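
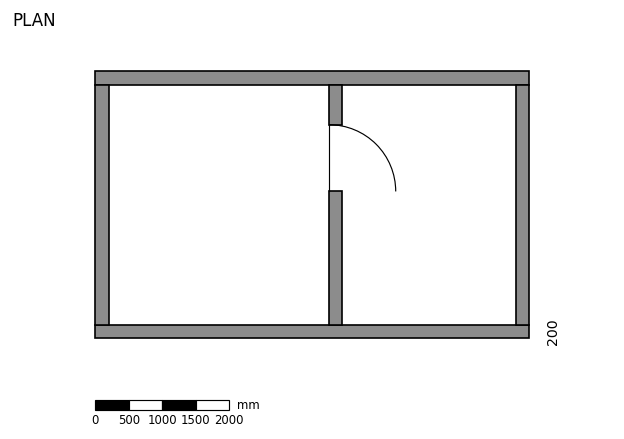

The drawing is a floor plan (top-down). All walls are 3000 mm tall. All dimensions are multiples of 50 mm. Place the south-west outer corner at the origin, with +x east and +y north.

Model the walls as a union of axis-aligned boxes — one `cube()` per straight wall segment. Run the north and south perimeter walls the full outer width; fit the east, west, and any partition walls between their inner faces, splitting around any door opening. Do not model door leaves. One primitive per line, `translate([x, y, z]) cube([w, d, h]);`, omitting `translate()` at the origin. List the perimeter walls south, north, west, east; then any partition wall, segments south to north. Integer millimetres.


cube([6500, 200, 3000]);
translate([0, 3800, 0]) cube([6500, 200, 3000]);
translate([0, 200, 0]) cube([200, 3600, 3000]);
translate([6300, 200, 0]) cube([200, 3600, 3000]);
translate([3500, 200, 0]) cube([200, 2000, 3000]);
translate([3500, 3200, 0]) cube([200, 600, 3000]);


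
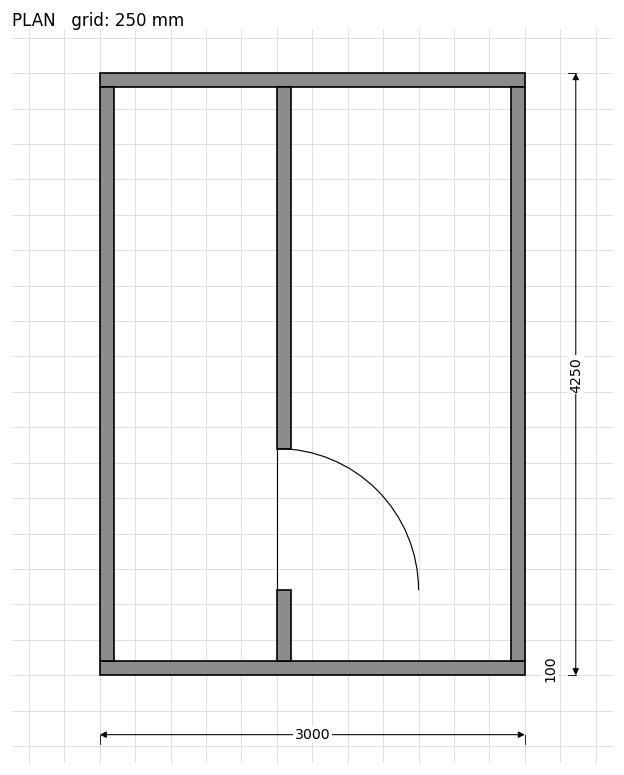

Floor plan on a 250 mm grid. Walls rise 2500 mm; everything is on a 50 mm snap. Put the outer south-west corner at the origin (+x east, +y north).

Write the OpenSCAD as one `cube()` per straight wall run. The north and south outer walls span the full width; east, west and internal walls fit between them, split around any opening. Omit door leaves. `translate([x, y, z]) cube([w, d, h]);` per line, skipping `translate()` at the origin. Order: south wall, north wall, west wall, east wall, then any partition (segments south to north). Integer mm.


cube([3000, 100, 2500]);
translate([0, 4150, 0]) cube([3000, 100, 2500]);
translate([0, 100, 0]) cube([100, 4050, 2500]);
translate([2900, 100, 0]) cube([100, 4050, 2500]);
translate([1250, 100, 0]) cube([100, 500, 2500]);
translate([1250, 1600, 0]) cube([100, 2550, 2500]);


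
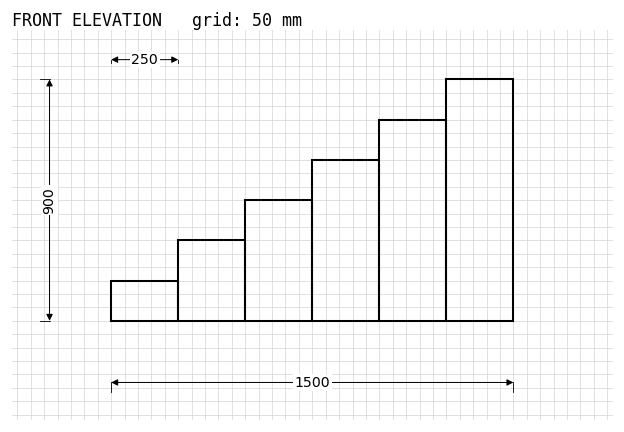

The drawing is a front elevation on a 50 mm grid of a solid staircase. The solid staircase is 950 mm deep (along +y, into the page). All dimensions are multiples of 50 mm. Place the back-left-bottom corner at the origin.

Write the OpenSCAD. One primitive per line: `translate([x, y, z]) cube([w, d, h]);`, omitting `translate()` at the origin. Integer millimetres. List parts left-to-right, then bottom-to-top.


cube([250, 950, 150]);
translate([250, 0, 0]) cube([250, 950, 300]);
translate([500, 0, 0]) cube([250, 950, 450]);
translate([750, 0, 0]) cube([250, 950, 600]);
translate([1000, 0, 0]) cube([250, 950, 750]);
translate([1250, 0, 0]) cube([250, 950, 900]);


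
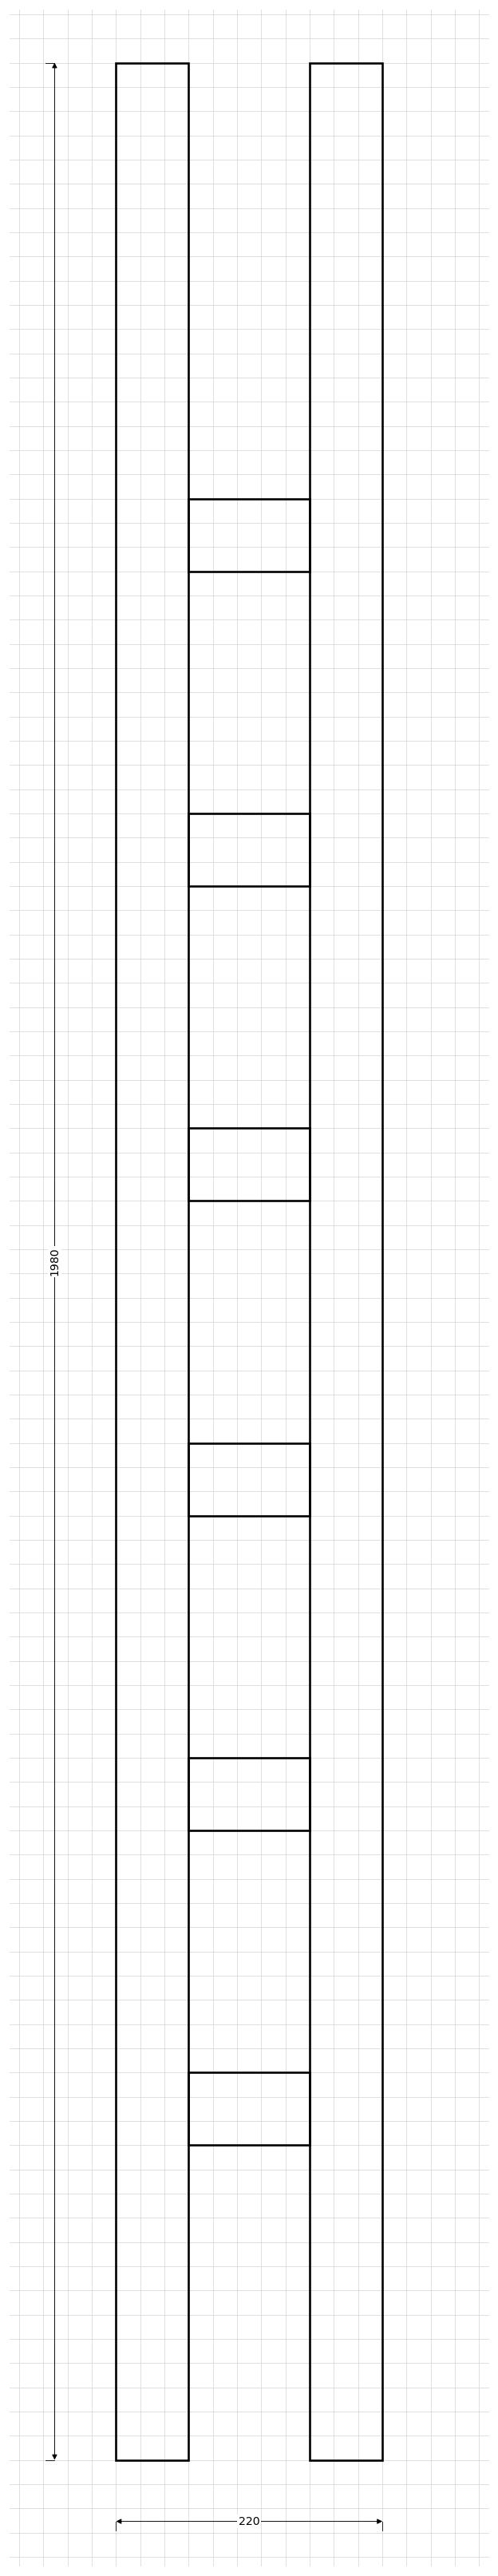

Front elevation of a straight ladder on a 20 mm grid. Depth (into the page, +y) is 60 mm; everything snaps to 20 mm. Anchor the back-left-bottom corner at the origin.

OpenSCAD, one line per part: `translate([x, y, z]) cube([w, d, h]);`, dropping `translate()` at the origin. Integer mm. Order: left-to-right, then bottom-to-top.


cube([60, 60, 1980]);
translate([60, 0, 260]) cube([100, 60, 60]);
translate([60, 0, 520]) cube([100, 60, 60]);
translate([60, 0, 780]) cube([100, 60, 60]);
translate([60, 0, 1040]) cube([100, 60, 60]);
translate([60, 0, 1300]) cube([100, 60, 60]);
translate([60, 0, 1560]) cube([100, 60, 60]);
translate([160, 0, 0]) cube([60, 60, 1980]);


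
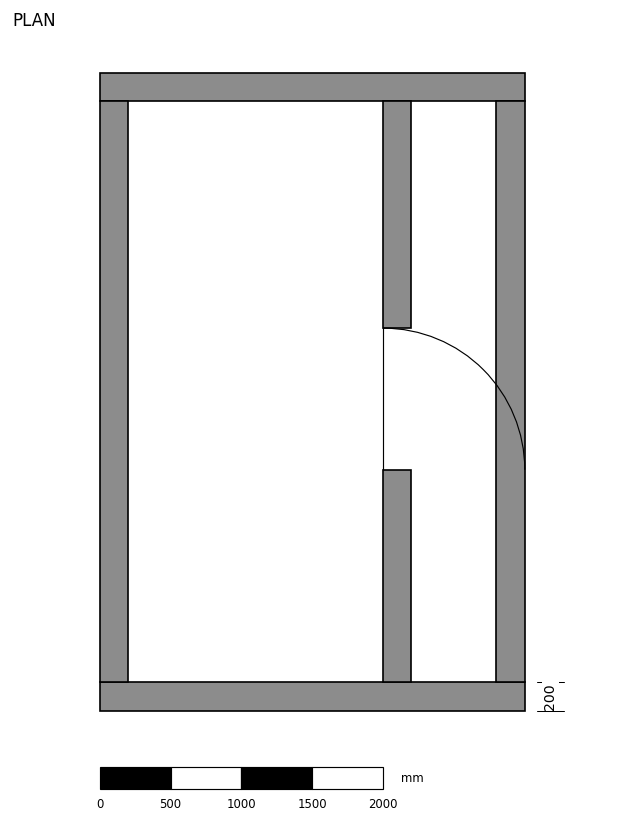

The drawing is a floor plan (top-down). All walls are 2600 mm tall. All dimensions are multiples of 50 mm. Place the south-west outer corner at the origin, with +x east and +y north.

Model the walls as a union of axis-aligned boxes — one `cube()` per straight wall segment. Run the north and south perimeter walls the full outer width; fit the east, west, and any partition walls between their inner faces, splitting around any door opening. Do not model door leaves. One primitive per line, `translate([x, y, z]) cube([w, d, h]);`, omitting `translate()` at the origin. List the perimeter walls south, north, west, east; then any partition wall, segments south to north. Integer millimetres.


cube([3000, 200, 2600]);
translate([0, 4300, 0]) cube([3000, 200, 2600]);
translate([0, 200, 0]) cube([200, 4100, 2600]);
translate([2800, 200, 0]) cube([200, 4100, 2600]);
translate([2000, 200, 0]) cube([200, 1500, 2600]);
translate([2000, 2700, 0]) cube([200, 1600, 2600]);


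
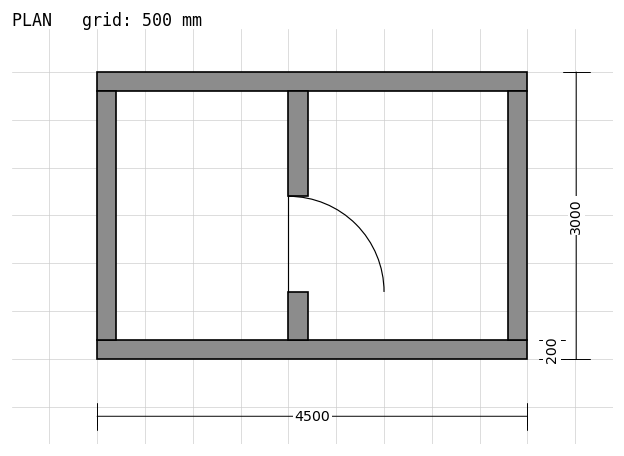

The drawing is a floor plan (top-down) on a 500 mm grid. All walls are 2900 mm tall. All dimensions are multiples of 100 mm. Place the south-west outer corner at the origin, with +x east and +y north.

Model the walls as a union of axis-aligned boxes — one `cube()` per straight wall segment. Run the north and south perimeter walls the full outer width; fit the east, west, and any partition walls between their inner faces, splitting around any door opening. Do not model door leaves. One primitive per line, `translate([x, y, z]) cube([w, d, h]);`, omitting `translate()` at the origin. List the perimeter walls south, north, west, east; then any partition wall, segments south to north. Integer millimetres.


cube([4500, 200, 2900]);
translate([0, 2800, 0]) cube([4500, 200, 2900]);
translate([0, 200, 0]) cube([200, 2600, 2900]);
translate([4300, 200, 0]) cube([200, 2600, 2900]);
translate([2000, 200, 0]) cube([200, 500, 2900]);
translate([2000, 1700, 0]) cube([200, 1100, 2900]);


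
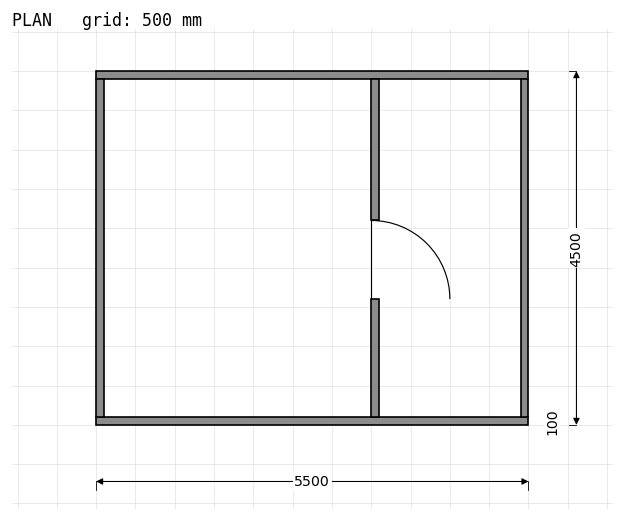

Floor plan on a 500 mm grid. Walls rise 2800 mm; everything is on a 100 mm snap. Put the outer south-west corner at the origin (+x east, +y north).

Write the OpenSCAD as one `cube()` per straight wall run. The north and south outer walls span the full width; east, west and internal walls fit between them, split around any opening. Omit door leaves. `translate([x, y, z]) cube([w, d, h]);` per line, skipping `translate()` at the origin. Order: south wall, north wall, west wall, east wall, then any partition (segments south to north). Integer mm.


cube([5500, 100, 2800]);
translate([0, 4400, 0]) cube([5500, 100, 2800]);
translate([0, 100, 0]) cube([100, 4300, 2800]);
translate([5400, 100, 0]) cube([100, 4300, 2800]);
translate([3500, 100, 0]) cube([100, 1500, 2800]);
translate([3500, 2600, 0]) cube([100, 1800, 2800]);


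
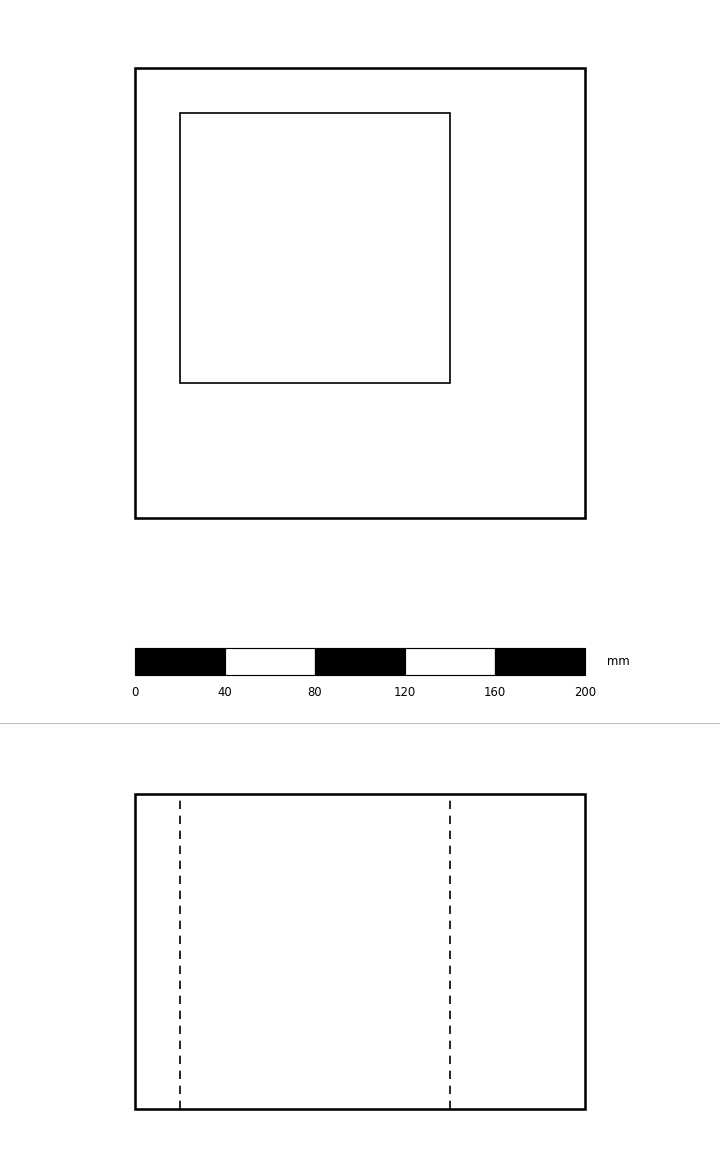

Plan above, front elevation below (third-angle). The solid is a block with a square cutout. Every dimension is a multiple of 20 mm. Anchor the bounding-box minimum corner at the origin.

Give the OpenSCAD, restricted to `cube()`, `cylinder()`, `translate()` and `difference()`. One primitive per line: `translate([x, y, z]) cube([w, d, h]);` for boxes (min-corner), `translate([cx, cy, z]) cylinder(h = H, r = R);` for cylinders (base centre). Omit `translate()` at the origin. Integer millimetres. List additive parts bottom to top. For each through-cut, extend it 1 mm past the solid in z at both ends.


difference() {
  cube([200, 200, 140]);
  translate([20, 60, -1]) cube([120, 120, 142]);
}


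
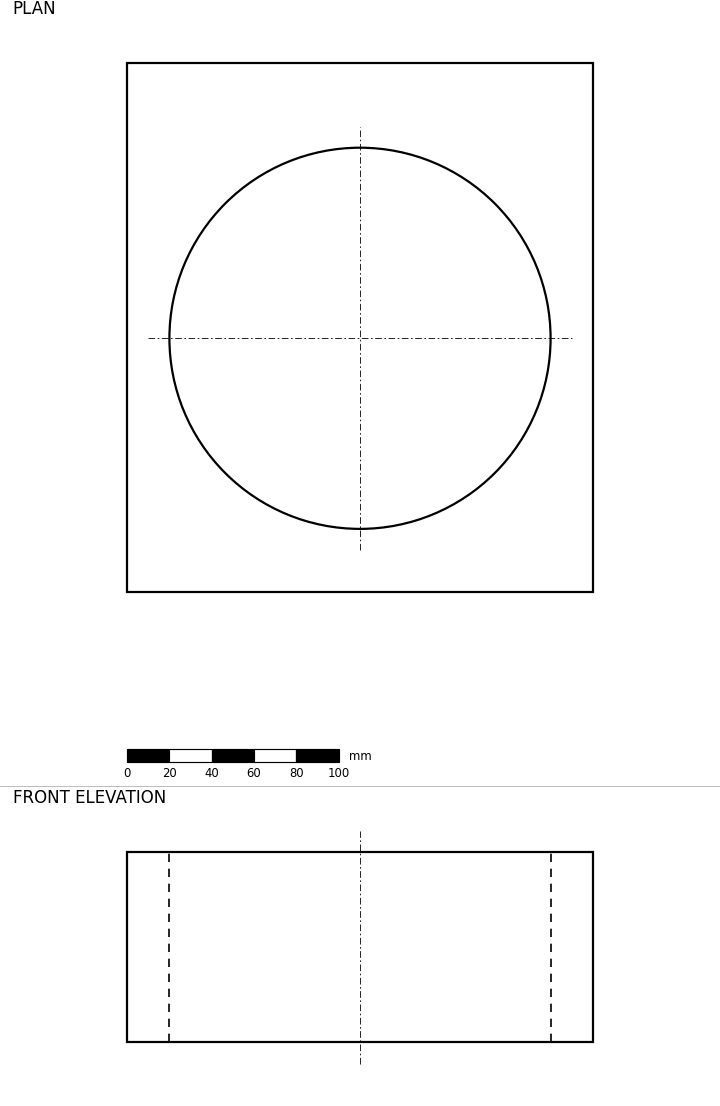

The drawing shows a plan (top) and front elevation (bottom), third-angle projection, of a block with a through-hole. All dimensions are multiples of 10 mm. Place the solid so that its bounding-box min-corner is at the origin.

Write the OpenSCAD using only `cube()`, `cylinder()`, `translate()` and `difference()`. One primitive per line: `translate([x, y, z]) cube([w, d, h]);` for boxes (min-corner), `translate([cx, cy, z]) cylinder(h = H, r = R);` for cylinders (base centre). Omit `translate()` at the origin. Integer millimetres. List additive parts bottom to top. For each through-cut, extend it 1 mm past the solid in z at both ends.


difference() {
  cube([220, 250, 90]);
  translate([110, 120, -1]) cylinder(h = 92, r = 90);
}


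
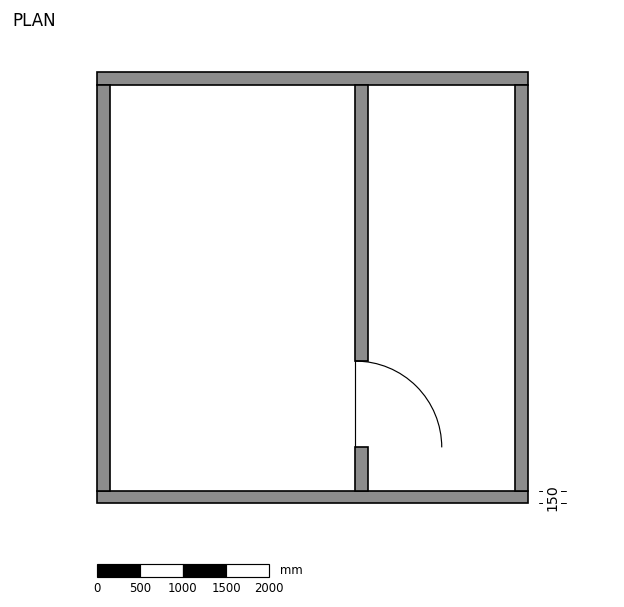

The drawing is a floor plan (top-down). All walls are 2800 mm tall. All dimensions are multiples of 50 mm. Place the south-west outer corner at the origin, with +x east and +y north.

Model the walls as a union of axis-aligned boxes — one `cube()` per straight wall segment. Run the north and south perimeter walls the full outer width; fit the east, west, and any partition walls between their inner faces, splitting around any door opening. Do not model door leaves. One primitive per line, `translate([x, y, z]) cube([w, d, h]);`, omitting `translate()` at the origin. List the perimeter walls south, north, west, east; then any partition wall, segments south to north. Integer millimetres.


cube([5000, 150, 2800]);
translate([0, 4850, 0]) cube([5000, 150, 2800]);
translate([0, 150, 0]) cube([150, 4700, 2800]);
translate([4850, 150, 0]) cube([150, 4700, 2800]);
translate([3000, 150, 0]) cube([150, 500, 2800]);
translate([3000, 1650, 0]) cube([150, 3200, 2800]);


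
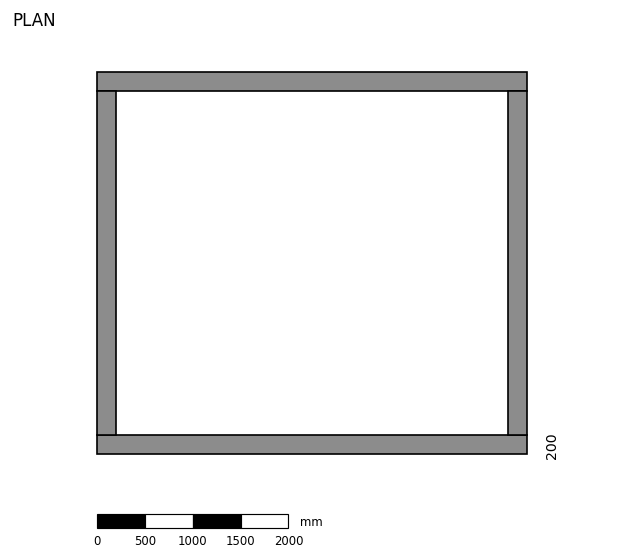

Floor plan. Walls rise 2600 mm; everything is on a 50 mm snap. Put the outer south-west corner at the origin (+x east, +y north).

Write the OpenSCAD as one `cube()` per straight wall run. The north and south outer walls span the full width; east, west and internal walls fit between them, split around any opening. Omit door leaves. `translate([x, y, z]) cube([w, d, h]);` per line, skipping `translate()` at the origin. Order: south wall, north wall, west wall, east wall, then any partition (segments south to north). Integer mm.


cube([4500, 200, 2600]);
translate([0, 3800, 0]) cube([4500, 200, 2600]);
translate([0, 200, 0]) cube([200, 3600, 2600]);
translate([4300, 200, 0]) cube([200, 3600, 2600]);


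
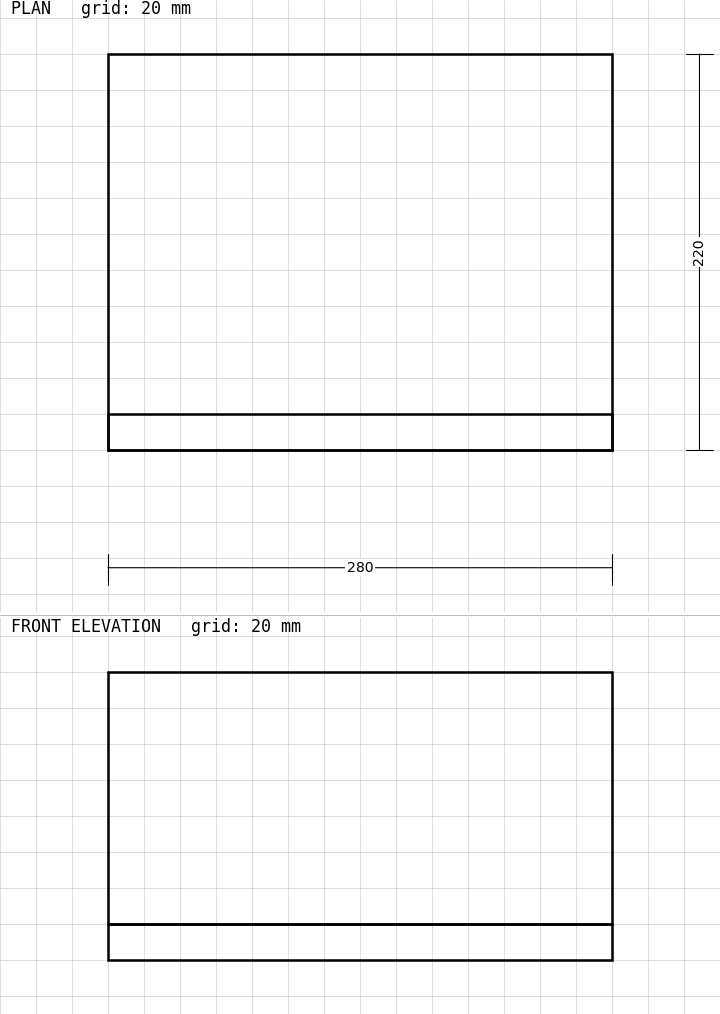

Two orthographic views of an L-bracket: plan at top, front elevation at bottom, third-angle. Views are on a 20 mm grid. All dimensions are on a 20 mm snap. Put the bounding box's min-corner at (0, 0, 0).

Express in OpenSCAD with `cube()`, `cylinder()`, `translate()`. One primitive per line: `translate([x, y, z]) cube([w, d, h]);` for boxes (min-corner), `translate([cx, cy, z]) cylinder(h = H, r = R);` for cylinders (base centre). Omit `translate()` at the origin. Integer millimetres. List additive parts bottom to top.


cube([280, 220, 20]);
translate([0, 0, 20]) cube([280, 20, 140]);


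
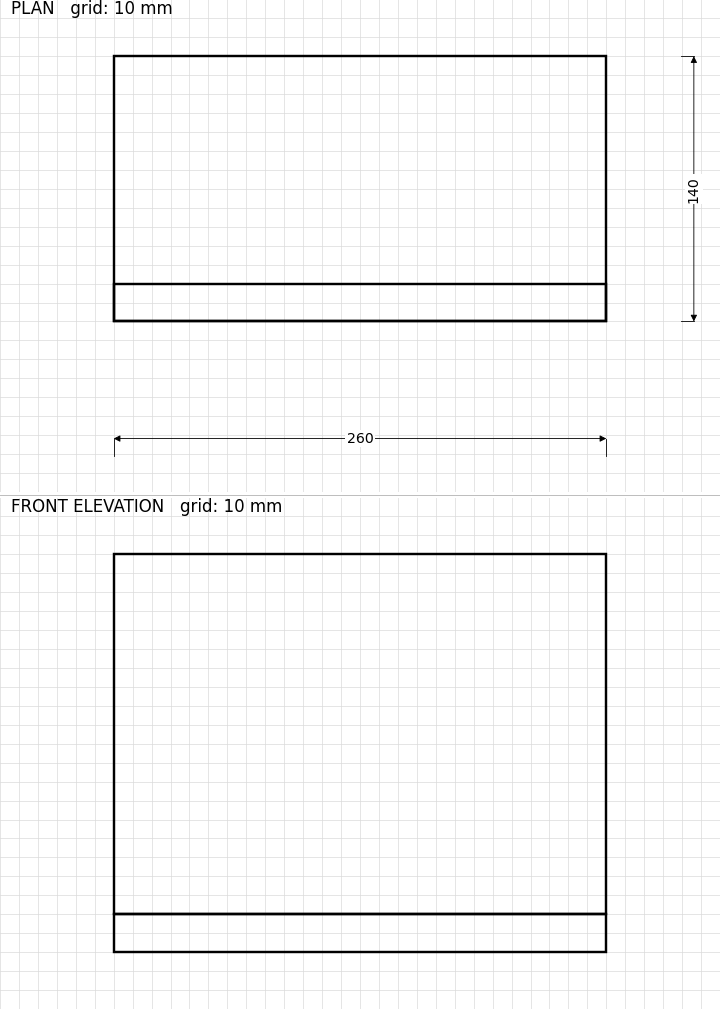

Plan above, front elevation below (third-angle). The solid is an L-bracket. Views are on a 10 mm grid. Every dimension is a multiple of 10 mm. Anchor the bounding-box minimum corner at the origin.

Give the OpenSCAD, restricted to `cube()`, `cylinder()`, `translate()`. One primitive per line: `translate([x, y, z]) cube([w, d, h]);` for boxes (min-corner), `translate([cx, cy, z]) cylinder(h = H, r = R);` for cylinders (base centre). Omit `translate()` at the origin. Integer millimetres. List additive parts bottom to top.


cube([260, 140, 20]);
translate([0, 0, 20]) cube([260, 20, 190]);


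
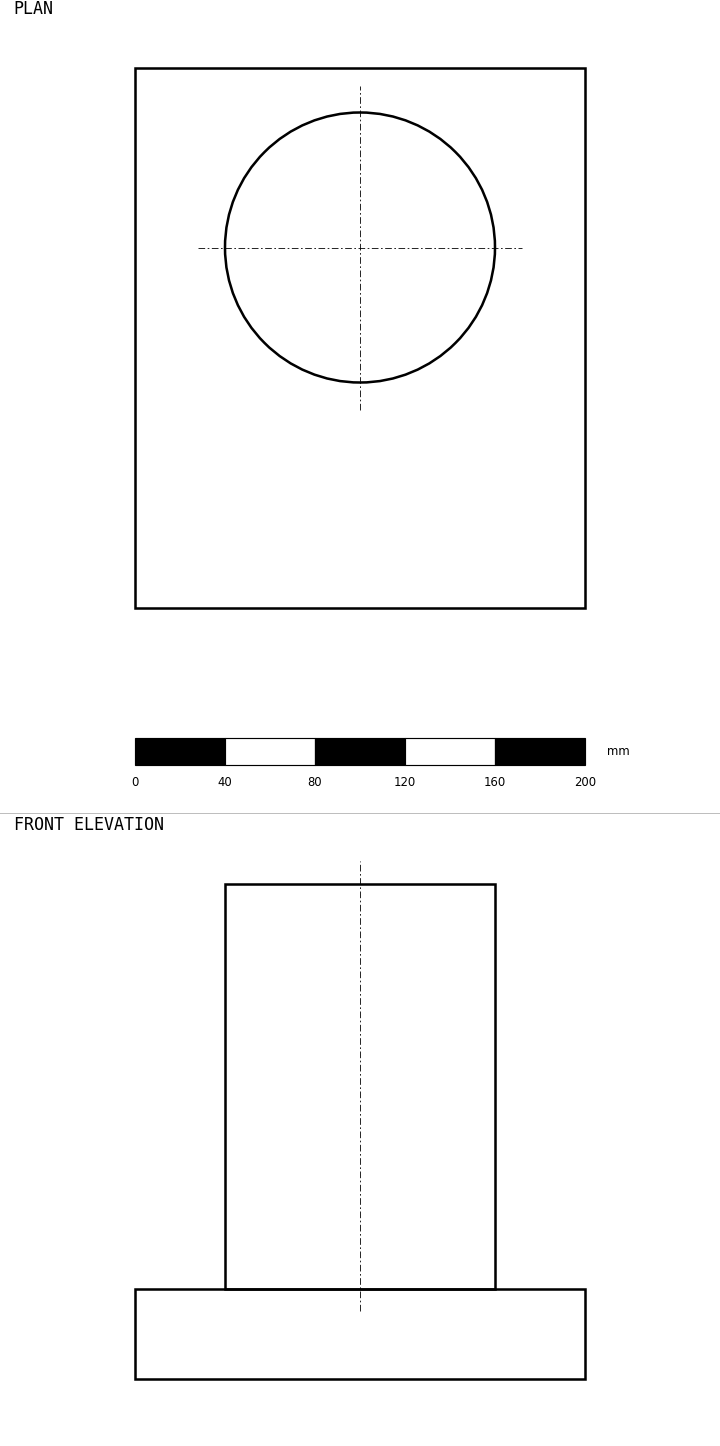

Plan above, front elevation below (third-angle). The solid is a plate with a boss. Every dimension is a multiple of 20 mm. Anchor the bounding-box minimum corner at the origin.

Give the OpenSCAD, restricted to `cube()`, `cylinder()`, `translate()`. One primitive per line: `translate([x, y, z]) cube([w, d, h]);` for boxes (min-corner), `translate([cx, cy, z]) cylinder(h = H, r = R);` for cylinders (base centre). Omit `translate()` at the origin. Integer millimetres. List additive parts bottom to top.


cube([200, 240, 40]);
translate([100, 160, 40]) cylinder(h = 180, r = 60);


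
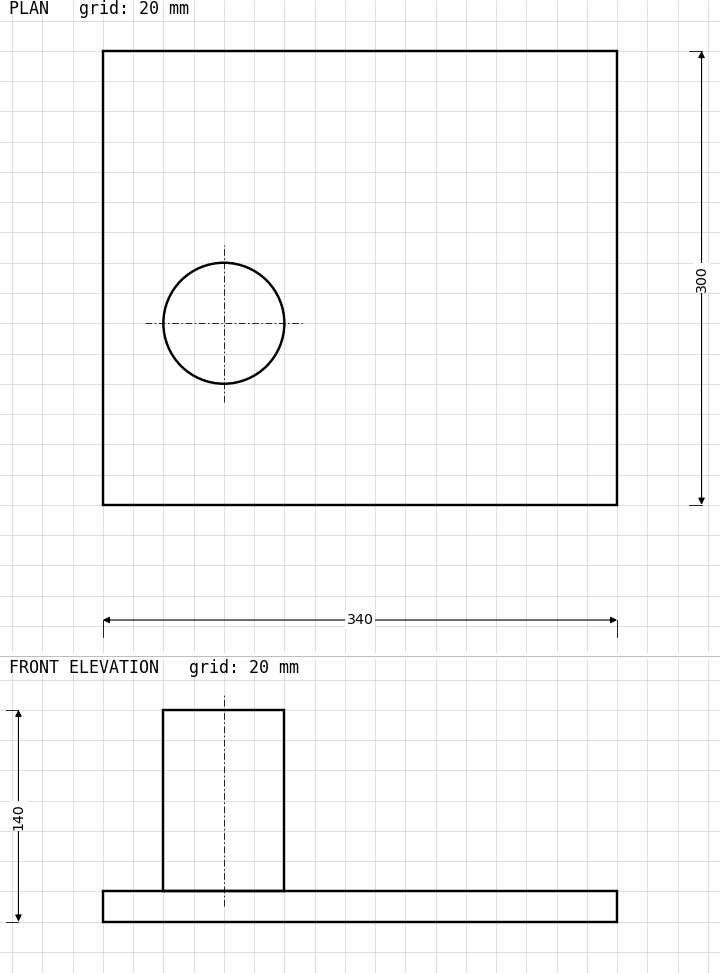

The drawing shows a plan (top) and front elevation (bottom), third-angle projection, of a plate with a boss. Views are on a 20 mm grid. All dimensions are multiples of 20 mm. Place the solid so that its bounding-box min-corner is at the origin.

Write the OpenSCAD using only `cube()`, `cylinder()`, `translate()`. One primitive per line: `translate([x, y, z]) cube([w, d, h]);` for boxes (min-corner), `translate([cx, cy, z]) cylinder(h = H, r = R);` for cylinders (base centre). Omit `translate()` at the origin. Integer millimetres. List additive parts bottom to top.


cube([340, 300, 20]);
translate([80, 120, 20]) cylinder(h = 120, r = 40);


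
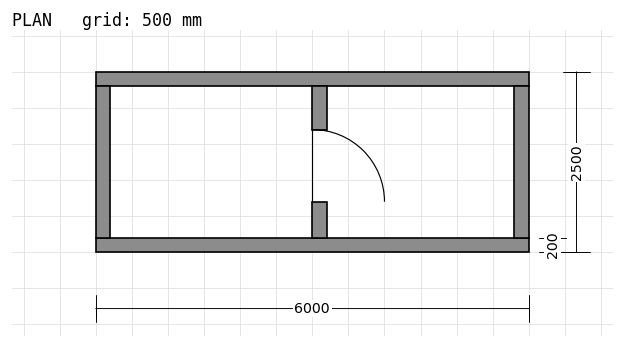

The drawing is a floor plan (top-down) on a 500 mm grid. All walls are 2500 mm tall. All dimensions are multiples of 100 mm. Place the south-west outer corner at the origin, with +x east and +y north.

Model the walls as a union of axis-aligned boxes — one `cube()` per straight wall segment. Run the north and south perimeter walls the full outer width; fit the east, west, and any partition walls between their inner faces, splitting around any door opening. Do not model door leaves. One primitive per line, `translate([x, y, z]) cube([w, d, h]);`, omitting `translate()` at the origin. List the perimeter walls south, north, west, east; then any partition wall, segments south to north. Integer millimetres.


cube([6000, 200, 2500]);
translate([0, 2300, 0]) cube([6000, 200, 2500]);
translate([0, 200, 0]) cube([200, 2100, 2500]);
translate([5800, 200, 0]) cube([200, 2100, 2500]);
translate([3000, 200, 0]) cube([200, 500, 2500]);
translate([3000, 1700, 0]) cube([200, 600, 2500]);


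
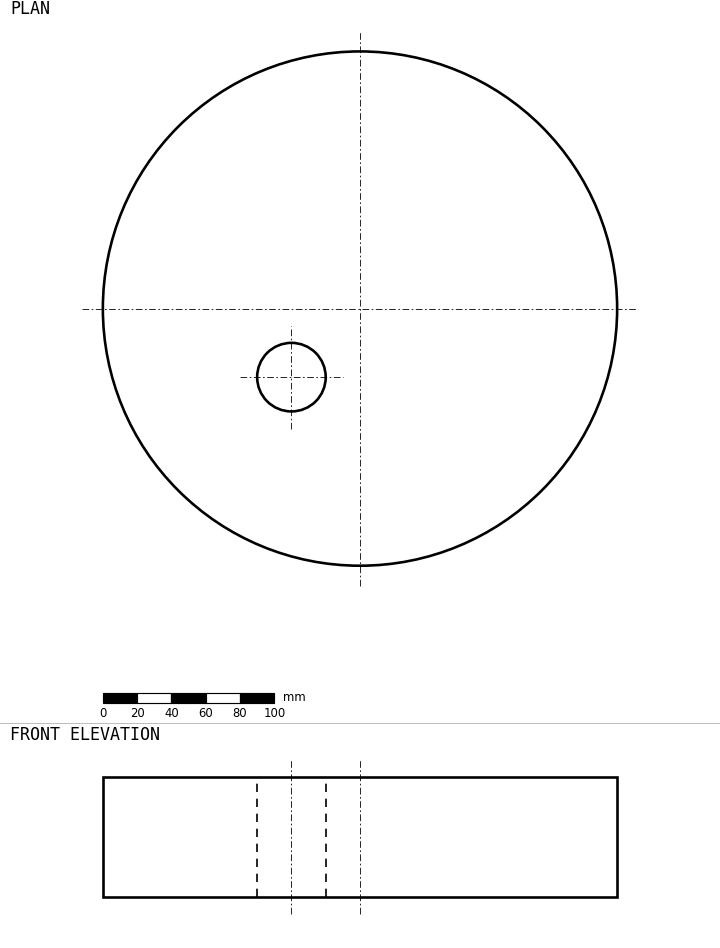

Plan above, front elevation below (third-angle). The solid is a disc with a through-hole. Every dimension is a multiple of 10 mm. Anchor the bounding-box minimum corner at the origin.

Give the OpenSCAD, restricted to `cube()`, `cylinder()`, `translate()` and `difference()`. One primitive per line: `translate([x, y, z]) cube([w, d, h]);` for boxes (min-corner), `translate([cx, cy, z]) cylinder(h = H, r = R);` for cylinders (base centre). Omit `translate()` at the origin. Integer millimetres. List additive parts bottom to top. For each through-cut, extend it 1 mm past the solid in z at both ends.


difference() {
  translate([150, 150, 0]) cylinder(h = 70, r = 150);
  translate([110, 110, -1]) cylinder(h = 72, r = 20);
}


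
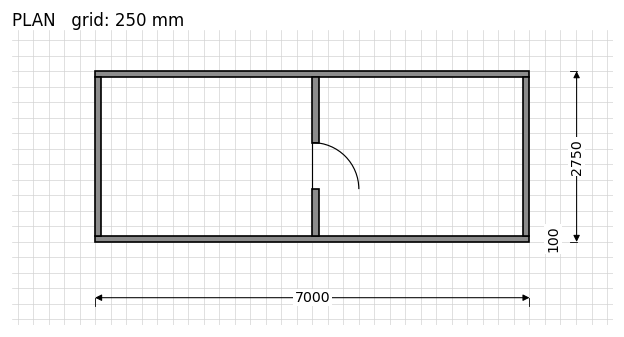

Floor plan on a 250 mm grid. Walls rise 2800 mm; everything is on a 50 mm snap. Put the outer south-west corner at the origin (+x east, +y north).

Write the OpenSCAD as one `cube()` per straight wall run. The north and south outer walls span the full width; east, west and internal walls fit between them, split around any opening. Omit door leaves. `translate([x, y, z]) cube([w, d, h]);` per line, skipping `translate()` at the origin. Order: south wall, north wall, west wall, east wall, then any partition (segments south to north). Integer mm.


cube([7000, 100, 2800]);
translate([0, 2650, 0]) cube([7000, 100, 2800]);
translate([0, 100, 0]) cube([100, 2550, 2800]);
translate([6900, 100, 0]) cube([100, 2550, 2800]);
translate([3500, 100, 0]) cube([100, 750, 2800]);
translate([3500, 1600, 0]) cube([100, 1050, 2800]);


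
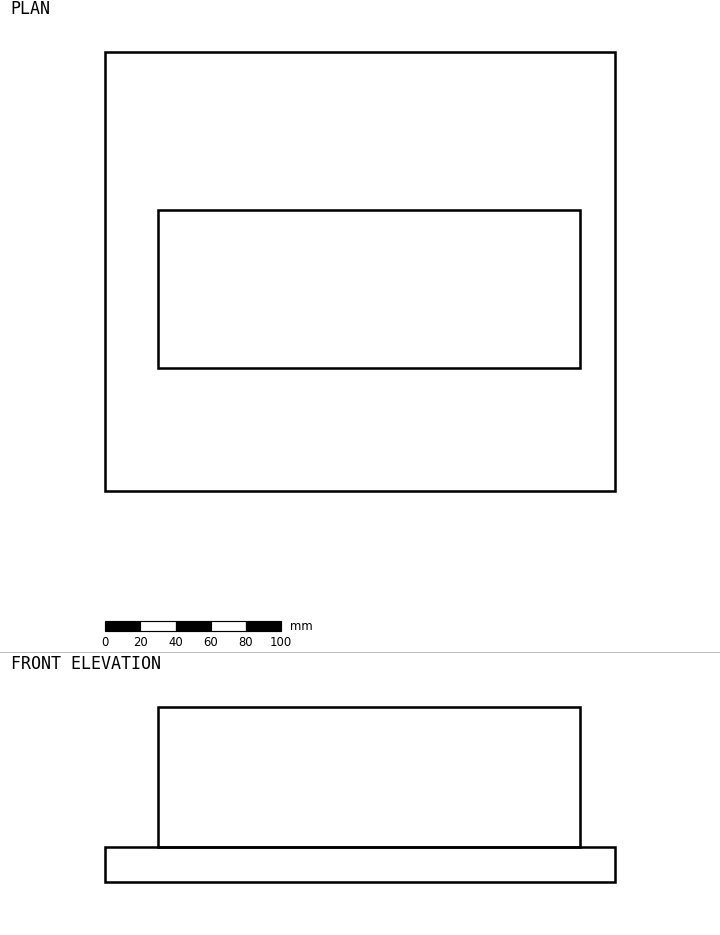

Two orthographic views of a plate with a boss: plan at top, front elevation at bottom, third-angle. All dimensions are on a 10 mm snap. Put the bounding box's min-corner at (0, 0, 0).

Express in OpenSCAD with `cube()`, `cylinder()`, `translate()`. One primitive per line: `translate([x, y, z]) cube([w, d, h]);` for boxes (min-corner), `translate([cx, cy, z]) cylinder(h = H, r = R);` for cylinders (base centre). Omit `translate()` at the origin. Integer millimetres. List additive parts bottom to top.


cube([290, 250, 20]);
translate([30, 70, 20]) cube([240, 90, 80]);


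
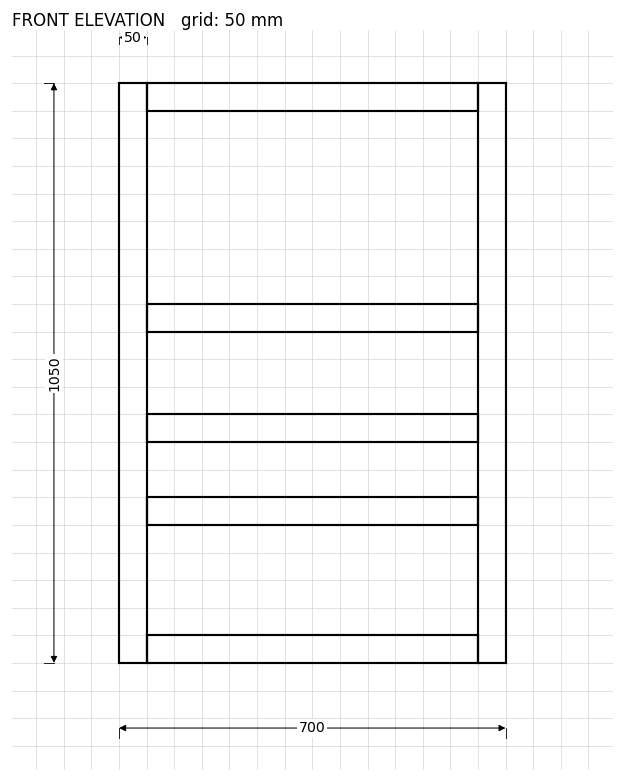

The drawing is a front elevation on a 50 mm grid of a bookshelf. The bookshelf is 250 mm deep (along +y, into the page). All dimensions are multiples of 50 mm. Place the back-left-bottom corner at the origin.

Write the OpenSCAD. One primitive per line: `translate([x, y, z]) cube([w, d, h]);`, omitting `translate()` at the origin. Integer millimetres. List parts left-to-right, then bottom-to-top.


cube([50, 250, 1050]);
translate([50, 0, 0]) cube([600, 250, 50]);
translate([50, 0, 250]) cube([600, 250, 50]);
translate([50, 0, 400]) cube([600, 250, 50]);
translate([50, 0, 600]) cube([600, 250, 50]);
translate([50, 0, 1000]) cube([600, 250, 50]);
translate([650, 0, 0]) cube([50, 250, 1050]);


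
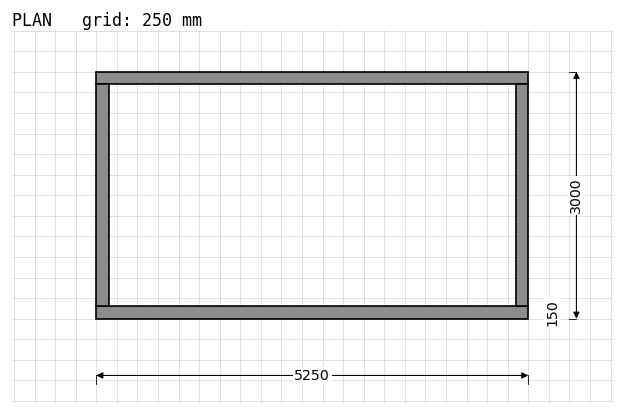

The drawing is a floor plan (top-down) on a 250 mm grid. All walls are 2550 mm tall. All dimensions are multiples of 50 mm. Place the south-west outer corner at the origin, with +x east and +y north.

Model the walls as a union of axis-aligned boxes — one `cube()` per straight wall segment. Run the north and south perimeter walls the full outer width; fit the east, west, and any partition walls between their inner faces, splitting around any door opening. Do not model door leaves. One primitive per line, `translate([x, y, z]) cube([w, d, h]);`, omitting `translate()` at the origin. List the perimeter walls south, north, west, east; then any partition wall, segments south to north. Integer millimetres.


cube([5250, 150, 2550]);
translate([0, 2850, 0]) cube([5250, 150, 2550]);
translate([0, 150, 0]) cube([150, 2700, 2550]);
translate([5100, 150, 0]) cube([150, 2700, 2550]);


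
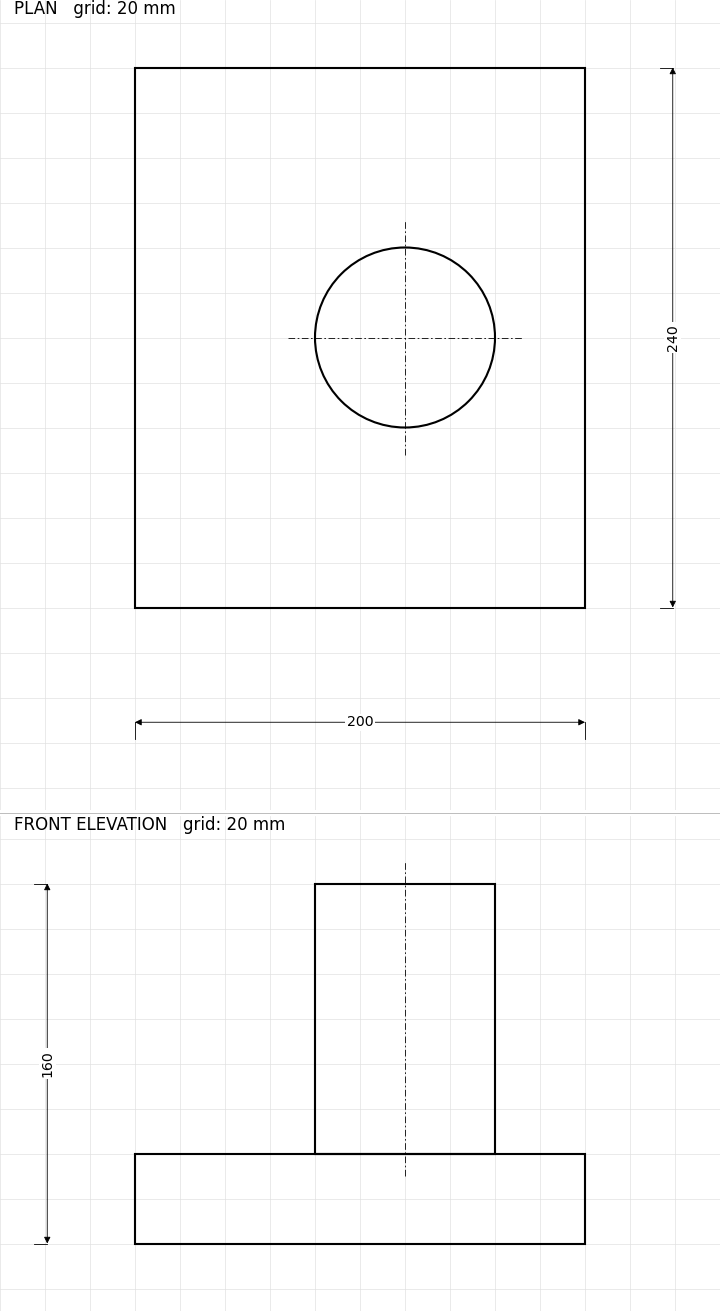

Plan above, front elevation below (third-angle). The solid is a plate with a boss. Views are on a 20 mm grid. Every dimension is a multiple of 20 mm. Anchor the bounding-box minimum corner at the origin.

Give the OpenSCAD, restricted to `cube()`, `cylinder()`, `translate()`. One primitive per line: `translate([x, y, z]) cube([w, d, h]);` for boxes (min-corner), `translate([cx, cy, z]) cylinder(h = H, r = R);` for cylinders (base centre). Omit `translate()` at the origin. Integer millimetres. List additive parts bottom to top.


cube([200, 240, 40]);
translate([120, 120, 40]) cylinder(h = 120, r = 40);


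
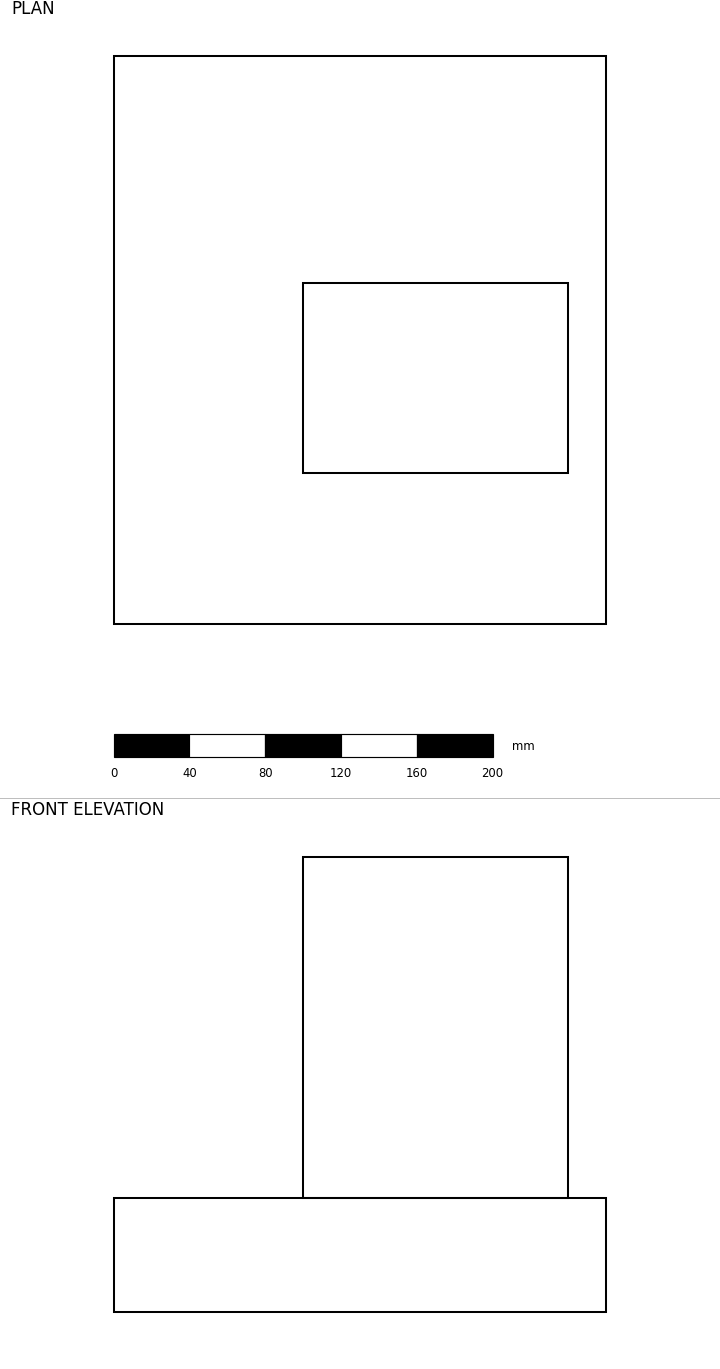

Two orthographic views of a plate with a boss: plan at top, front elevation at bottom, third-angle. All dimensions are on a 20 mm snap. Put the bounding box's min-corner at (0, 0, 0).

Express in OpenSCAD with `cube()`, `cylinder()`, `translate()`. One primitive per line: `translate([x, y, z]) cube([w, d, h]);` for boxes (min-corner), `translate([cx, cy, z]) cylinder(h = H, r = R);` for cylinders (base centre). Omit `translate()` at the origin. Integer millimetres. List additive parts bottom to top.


cube([260, 300, 60]);
translate([100, 80, 60]) cube([140, 100, 180]);


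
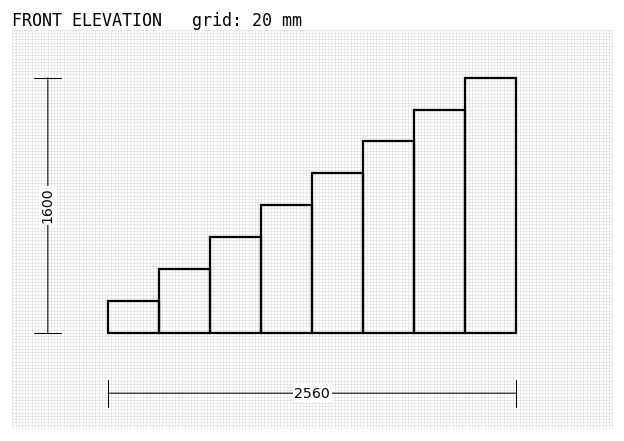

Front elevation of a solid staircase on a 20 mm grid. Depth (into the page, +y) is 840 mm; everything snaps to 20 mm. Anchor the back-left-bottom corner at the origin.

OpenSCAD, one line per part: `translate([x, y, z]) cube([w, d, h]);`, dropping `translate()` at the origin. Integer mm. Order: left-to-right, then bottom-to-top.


cube([320, 840, 200]);
translate([320, 0, 0]) cube([320, 840, 400]);
translate([640, 0, 0]) cube([320, 840, 600]);
translate([960, 0, 0]) cube([320, 840, 800]);
translate([1280, 0, 0]) cube([320, 840, 1000]);
translate([1600, 0, 0]) cube([320, 840, 1200]);
translate([1920, 0, 0]) cube([320, 840, 1400]);
translate([2240, 0, 0]) cube([320, 840, 1600]);


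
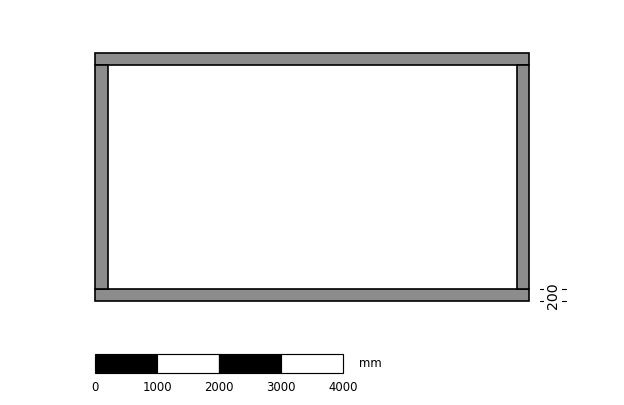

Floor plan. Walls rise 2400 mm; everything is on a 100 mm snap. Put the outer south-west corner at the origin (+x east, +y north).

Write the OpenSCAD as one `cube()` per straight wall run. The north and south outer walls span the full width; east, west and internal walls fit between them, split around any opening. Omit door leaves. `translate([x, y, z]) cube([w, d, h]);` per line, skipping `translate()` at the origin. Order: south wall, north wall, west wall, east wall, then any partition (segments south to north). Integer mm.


cube([7000, 200, 2400]);
translate([0, 3800, 0]) cube([7000, 200, 2400]);
translate([0, 200, 0]) cube([200, 3600, 2400]);
translate([6800, 200, 0]) cube([200, 3600, 2400]);


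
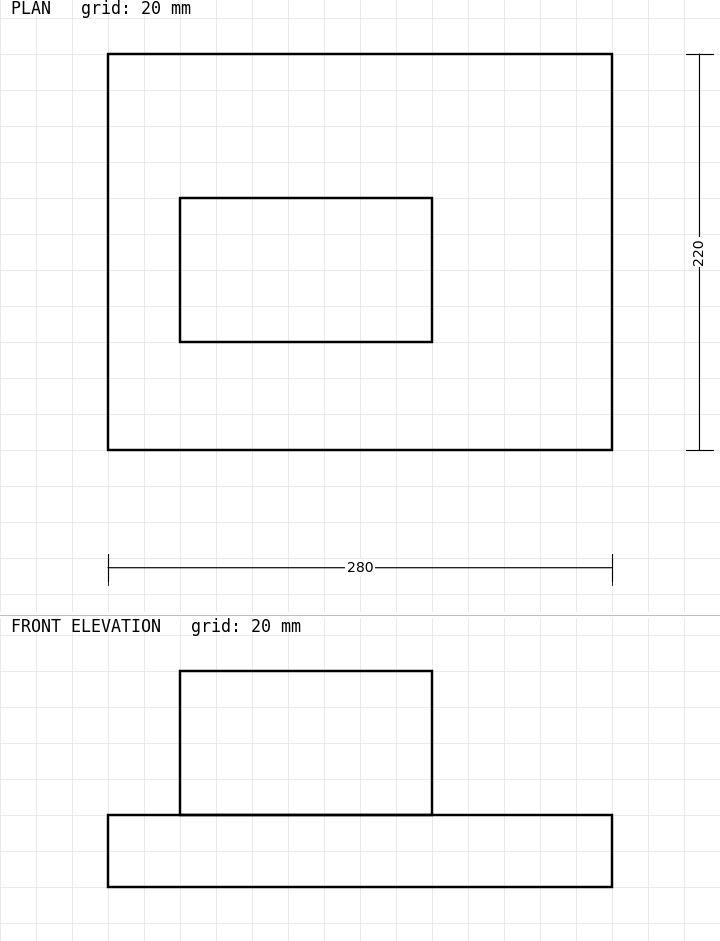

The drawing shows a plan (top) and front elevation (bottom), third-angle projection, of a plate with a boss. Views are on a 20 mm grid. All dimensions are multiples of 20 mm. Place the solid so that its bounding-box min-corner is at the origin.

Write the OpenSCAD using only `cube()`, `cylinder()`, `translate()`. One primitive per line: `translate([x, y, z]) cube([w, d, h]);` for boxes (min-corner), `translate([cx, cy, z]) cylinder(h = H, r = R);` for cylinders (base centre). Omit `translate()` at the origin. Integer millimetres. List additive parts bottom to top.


cube([280, 220, 40]);
translate([40, 60, 40]) cube([140, 80, 80]);


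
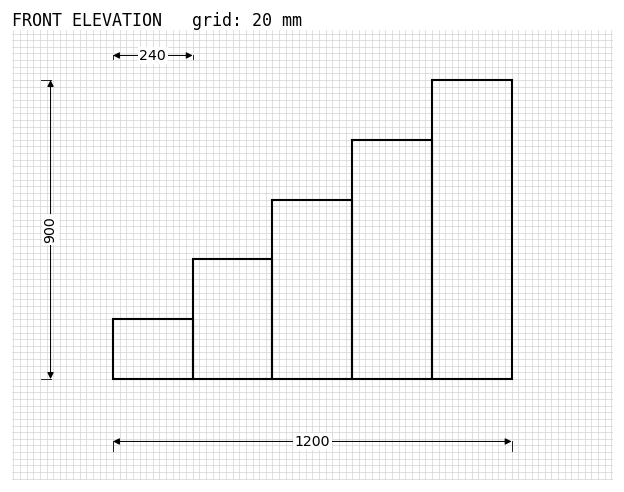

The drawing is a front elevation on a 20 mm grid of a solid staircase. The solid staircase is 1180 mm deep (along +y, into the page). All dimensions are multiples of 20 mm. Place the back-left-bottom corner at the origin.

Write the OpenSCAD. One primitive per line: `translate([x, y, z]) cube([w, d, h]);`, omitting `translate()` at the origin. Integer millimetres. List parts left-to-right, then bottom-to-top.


cube([240, 1180, 180]);
translate([240, 0, 0]) cube([240, 1180, 360]);
translate([480, 0, 0]) cube([240, 1180, 540]);
translate([720, 0, 0]) cube([240, 1180, 720]);
translate([960, 0, 0]) cube([240, 1180, 900]);


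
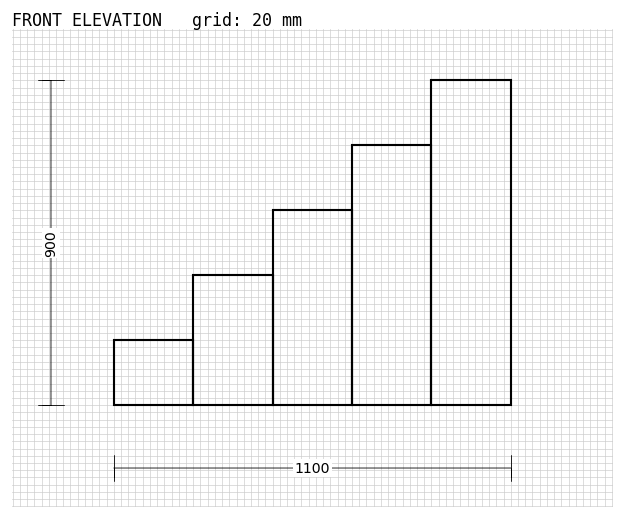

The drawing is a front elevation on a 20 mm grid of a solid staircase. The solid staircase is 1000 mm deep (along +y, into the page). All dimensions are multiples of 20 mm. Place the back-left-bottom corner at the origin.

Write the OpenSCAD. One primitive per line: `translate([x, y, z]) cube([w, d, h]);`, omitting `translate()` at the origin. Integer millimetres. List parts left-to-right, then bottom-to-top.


cube([220, 1000, 180]);
translate([220, 0, 0]) cube([220, 1000, 360]);
translate([440, 0, 0]) cube([220, 1000, 540]);
translate([660, 0, 0]) cube([220, 1000, 720]);
translate([880, 0, 0]) cube([220, 1000, 900]);


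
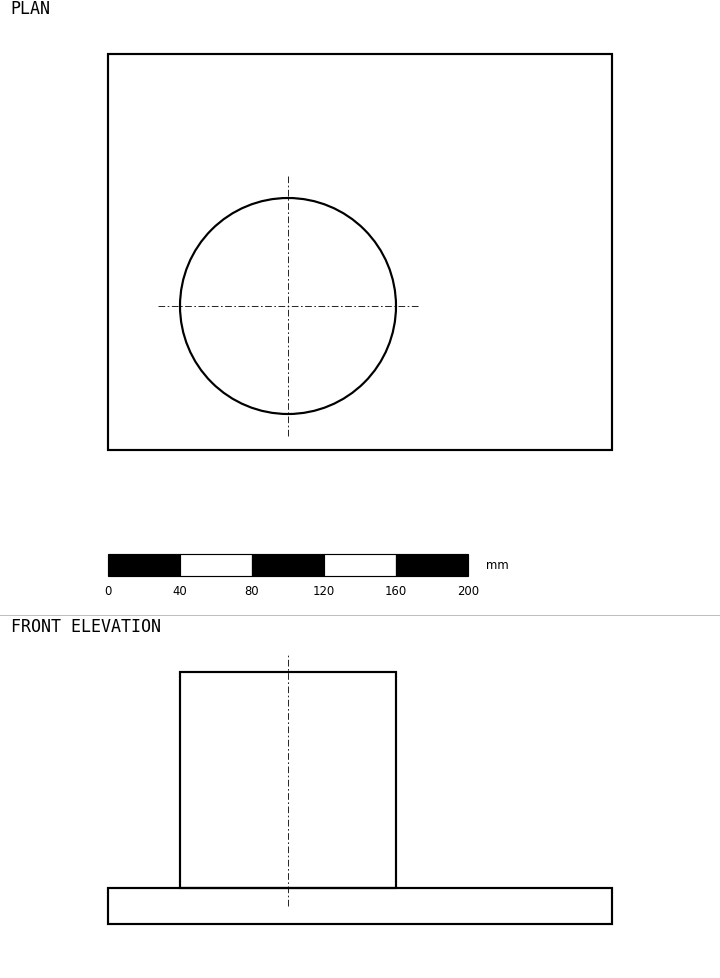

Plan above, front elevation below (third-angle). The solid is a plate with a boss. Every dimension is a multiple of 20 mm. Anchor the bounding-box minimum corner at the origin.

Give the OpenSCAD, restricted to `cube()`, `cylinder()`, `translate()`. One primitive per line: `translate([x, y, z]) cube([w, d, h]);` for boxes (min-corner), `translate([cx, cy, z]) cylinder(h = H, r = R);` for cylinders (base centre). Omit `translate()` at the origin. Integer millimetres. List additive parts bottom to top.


cube([280, 220, 20]);
translate([100, 80, 20]) cylinder(h = 120, r = 60);


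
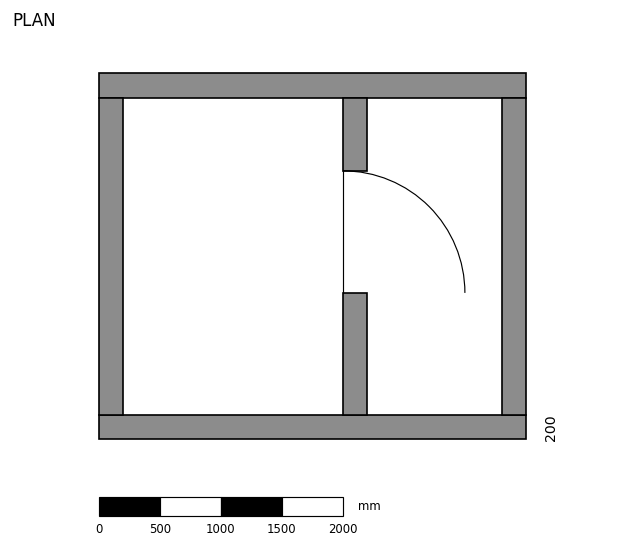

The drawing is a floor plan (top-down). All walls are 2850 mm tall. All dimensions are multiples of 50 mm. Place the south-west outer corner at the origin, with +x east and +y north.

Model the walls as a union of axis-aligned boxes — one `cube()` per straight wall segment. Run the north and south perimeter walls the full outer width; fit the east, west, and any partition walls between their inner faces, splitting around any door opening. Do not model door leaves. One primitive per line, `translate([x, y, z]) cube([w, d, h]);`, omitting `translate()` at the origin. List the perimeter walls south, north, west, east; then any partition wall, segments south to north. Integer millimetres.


cube([3500, 200, 2850]);
translate([0, 2800, 0]) cube([3500, 200, 2850]);
translate([0, 200, 0]) cube([200, 2600, 2850]);
translate([3300, 200, 0]) cube([200, 2600, 2850]);
translate([2000, 200, 0]) cube([200, 1000, 2850]);
translate([2000, 2200, 0]) cube([200, 600, 2850]);


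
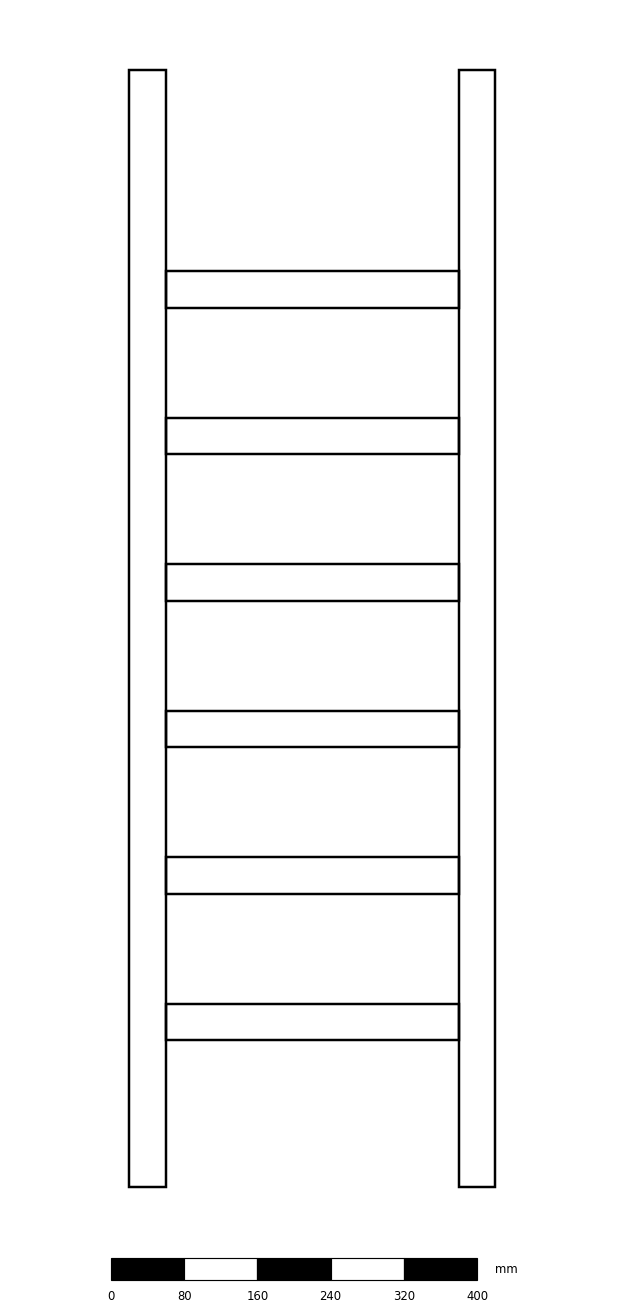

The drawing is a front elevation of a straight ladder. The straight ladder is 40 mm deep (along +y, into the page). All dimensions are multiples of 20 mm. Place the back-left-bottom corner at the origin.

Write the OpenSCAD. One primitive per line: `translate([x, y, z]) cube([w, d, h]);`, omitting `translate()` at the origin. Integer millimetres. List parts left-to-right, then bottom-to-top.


cube([40, 40, 1220]);
translate([40, 0, 160]) cube([320, 40, 40]);
translate([40, 0, 320]) cube([320, 40, 40]);
translate([40, 0, 480]) cube([320, 40, 40]);
translate([40, 0, 640]) cube([320, 40, 40]);
translate([40, 0, 800]) cube([320, 40, 40]);
translate([40, 0, 960]) cube([320, 40, 40]);
translate([360, 0, 0]) cube([40, 40, 1220]);


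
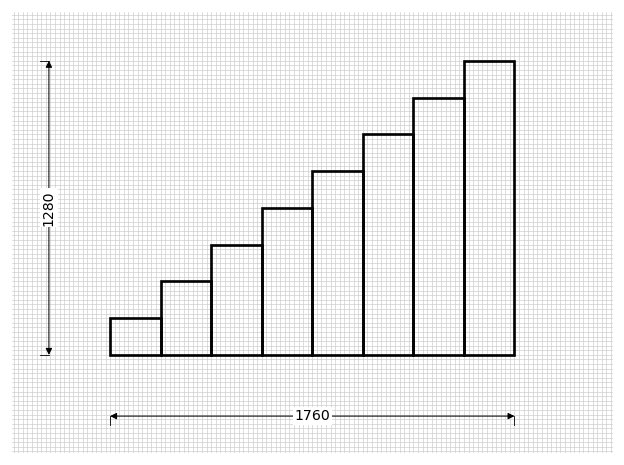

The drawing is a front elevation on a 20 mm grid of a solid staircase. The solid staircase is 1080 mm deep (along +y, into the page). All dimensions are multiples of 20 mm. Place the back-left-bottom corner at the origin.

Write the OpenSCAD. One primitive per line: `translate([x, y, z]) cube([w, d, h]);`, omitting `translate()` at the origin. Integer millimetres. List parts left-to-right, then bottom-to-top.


cube([220, 1080, 160]);
translate([220, 0, 0]) cube([220, 1080, 320]);
translate([440, 0, 0]) cube([220, 1080, 480]);
translate([660, 0, 0]) cube([220, 1080, 640]);
translate([880, 0, 0]) cube([220, 1080, 800]);
translate([1100, 0, 0]) cube([220, 1080, 960]);
translate([1320, 0, 0]) cube([220, 1080, 1120]);
translate([1540, 0, 0]) cube([220, 1080, 1280]);


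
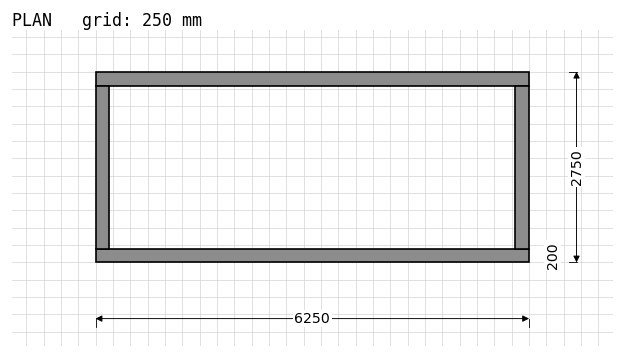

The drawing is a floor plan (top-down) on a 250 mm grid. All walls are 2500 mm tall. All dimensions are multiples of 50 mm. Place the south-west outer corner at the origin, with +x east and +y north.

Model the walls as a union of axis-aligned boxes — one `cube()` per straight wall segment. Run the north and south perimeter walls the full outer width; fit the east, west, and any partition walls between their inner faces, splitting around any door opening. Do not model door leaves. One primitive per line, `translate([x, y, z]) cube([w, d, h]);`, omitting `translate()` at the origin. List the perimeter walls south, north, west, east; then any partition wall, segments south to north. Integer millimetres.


cube([6250, 200, 2500]);
translate([0, 2550, 0]) cube([6250, 200, 2500]);
translate([0, 200, 0]) cube([200, 2350, 2500]);
translate([6050, 200, 0]) cube([200, 2350, 2500]);


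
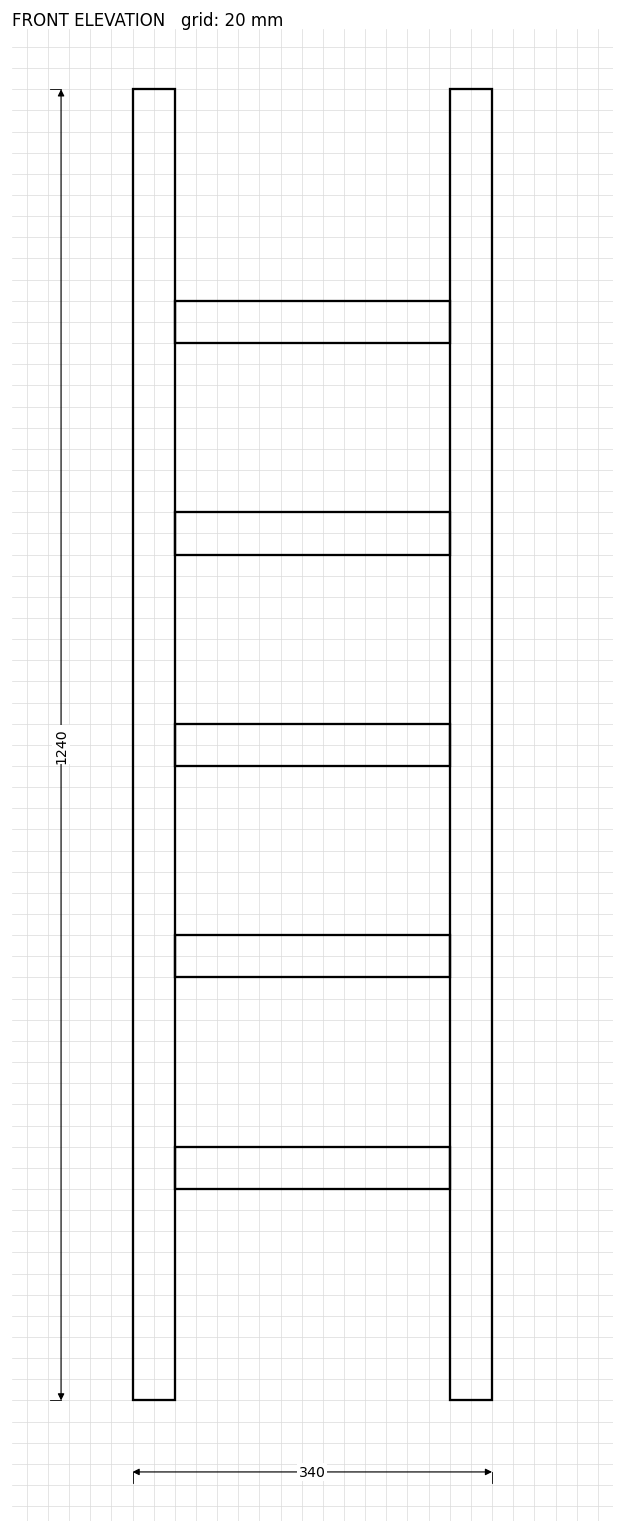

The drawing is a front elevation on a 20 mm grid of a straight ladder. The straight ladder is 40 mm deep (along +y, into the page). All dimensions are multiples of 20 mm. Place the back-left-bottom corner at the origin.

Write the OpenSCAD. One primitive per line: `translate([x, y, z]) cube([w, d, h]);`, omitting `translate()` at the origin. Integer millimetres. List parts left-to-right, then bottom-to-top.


cube([40, 40, 1240]);
translate([40, 0, 200]) cube([260, 40, 40]);
translate([40, 0, 400]) cube([260, 40, 40]);
translate([40, 0, 600]) cube([260, 40, 40]);
translate([40, 0, 800]) cube([260, 40, 40]);
translate([40, 0, 1000]) cube([260, 40, 40]);
translate([300, 0, 0]) cube([40, 40, 1240]);


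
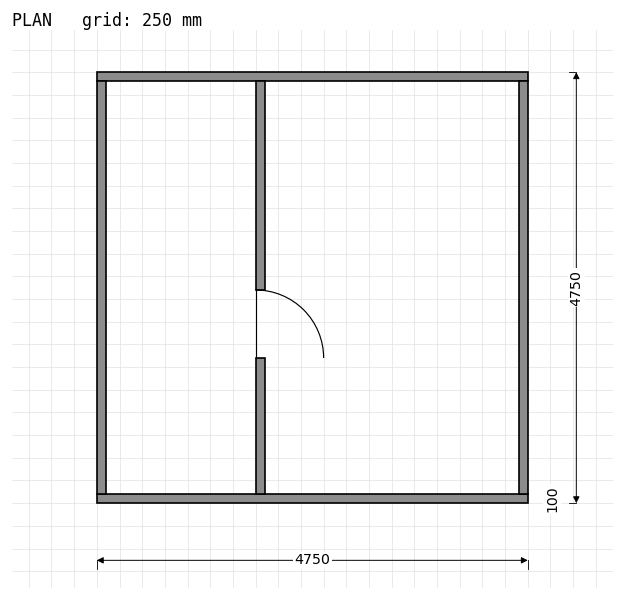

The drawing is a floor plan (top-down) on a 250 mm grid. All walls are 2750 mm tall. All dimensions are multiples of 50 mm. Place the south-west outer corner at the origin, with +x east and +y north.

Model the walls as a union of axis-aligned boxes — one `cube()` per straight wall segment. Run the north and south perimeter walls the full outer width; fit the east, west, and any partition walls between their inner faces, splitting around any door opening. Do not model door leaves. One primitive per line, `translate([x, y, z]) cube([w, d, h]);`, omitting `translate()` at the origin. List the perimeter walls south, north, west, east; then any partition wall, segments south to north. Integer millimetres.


cube([4750, 100, 2750]);
translate([0, 4650, 0]) cube([4750, 100, 2750]);
translate([0, 100, 0]) cube([100, 4550, 2750]);
translate([4650, 100, 0]) cube([100, 4550, 2750]);
translate([1750, 100, 0]) cube([100, 1500, 2750]);
translate([1750, 2350, 0]) cube([100, 2300, 2750]);


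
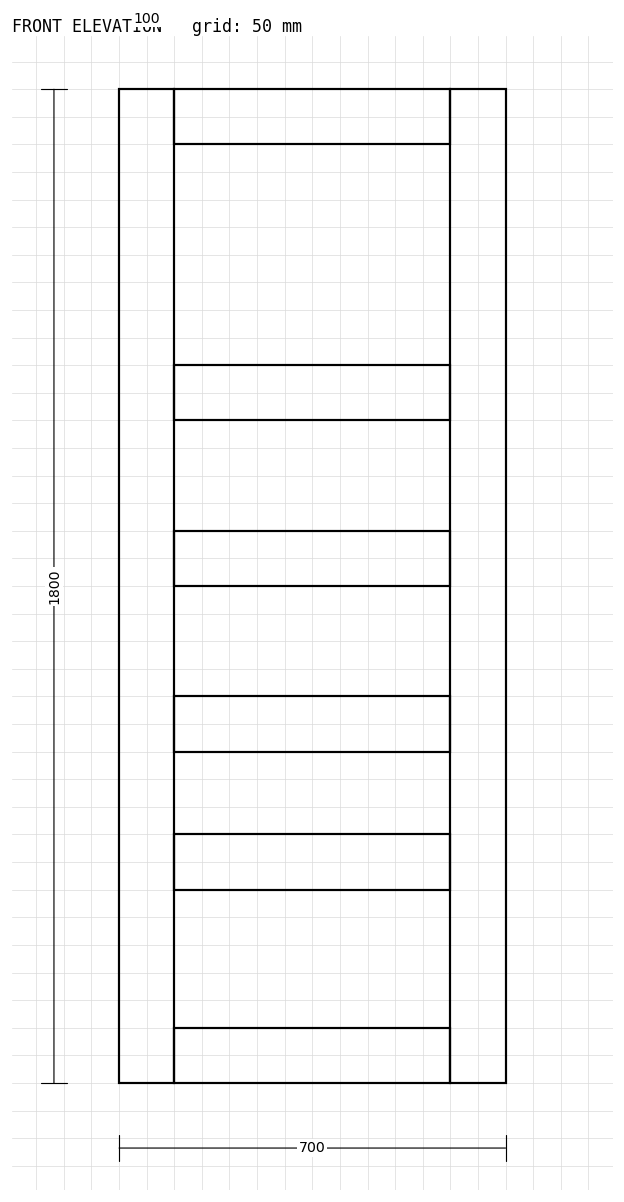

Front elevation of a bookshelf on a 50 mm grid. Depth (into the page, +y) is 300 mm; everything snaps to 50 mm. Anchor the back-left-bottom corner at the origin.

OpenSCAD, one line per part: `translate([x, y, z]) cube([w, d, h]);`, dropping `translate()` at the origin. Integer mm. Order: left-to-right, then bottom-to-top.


cube([100, 300, 1800]);
translate([100, 0, 0]) cube([500, 300, 100]);
translate([100, 0, 350]) cube([500, 300, 100]);
translate([100, 0, 600]) cube([500, 300, 100]);
translate([100, 0, 900]) cube([500, 300, 100]);
translate([100, 0, 1200]) cube([500, 300, 100]);
translate([100, 0, 1700]) cube([500, 300, 100]);
translate([600, 0, 0]) cube([100, 300, 1800]);


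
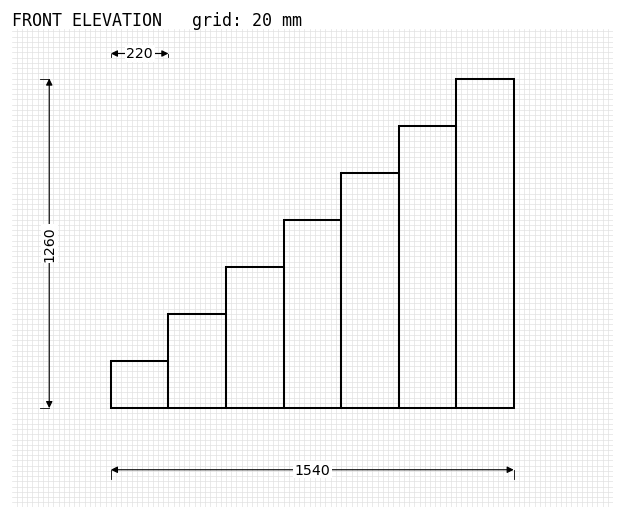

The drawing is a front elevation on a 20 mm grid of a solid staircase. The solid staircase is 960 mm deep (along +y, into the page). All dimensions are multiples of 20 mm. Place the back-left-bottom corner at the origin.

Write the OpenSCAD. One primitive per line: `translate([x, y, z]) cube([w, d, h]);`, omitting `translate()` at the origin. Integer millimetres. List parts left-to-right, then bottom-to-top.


cube([220, 960, 180]);
translate([220, 0, 0]) cube([220, 960, 360]);
translate([440, 0, 0]) cube([220, 960, 540]);
translate([660, 0, 0]) cube([220, 960, 720]);
translate([880, 0, 0]) cube([220, 960, 900]);
translate([1100, 0, 0]) cube([220, 960, 1080]);
translate([1320, 0, 0]) cube([220, 960, 1260]);


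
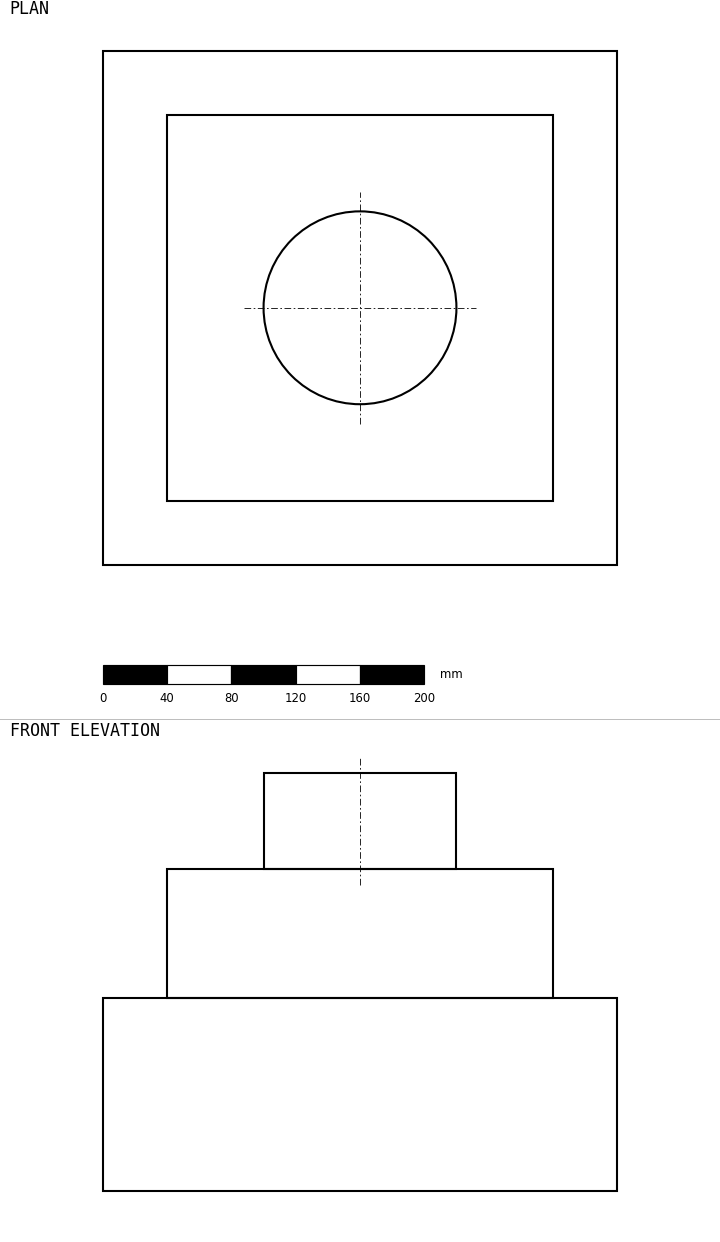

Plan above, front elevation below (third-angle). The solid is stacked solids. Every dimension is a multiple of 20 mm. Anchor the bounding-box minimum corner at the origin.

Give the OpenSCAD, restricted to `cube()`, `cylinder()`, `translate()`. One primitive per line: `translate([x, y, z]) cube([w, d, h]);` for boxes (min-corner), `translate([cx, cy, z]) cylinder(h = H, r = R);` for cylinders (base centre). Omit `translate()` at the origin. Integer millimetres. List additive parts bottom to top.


cube([320, 320, 120]);
translate([40, 40, 120]) cube([240, 240, 80]);
translate([160, 160, 200]) cylinder(h = 60, r = 60);
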